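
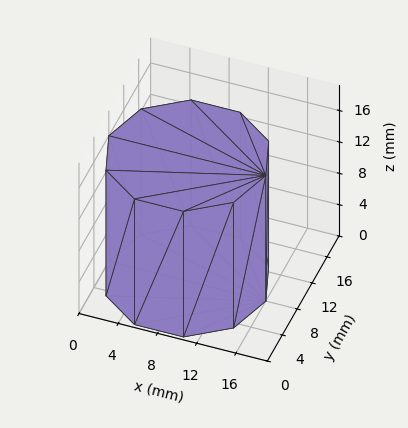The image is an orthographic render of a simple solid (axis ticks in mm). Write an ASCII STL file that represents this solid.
Reading the render: the shape is a regular 10-sided prism (a cylinder approximated with 10 flat sides), circumscribed radius ≈ 8 mm, height ≈ 16 mm (dimensions read to the nearest mm from the axis ticks). For the STL, each face is triangulated and given an outward normal.

solid part
  facet normal 0.0000 0.0000 -1.0000
    outer loop
      vertex 10.5 15.6 0.0
      vertex 14.5 12.7 0.0
      vertex 16.0 8.0 0.0
    endloop
  endfacet
  facet normal 0.0000 0.0000 -1.0000
    outer loop
      vertex 5.5 15.6 0.0
      vertex 10.5 15.6 0.0
      vertex 16.0 8.0 0.0
    endloop
  endfacet
  facet normal 0.0000 0.0000 -1.0000
    outer loop
      vertex 1.5 12.7 0.0
      vertex 5.5 15.6 0.0
      vertex 16.0 8.0 0.0
    endloop
  endfacet
  facet normal 0.0000 0.0000 -1.0000
    outer loop
      vertex 0.0 8.0 0.0
      vertex 1.5 12.7 0.0
      vertex 16.0 8.0 0.0
    endloop
  endfacet
  facet normal 0.0000 0.0000 -1.0000
    outer loop
      vertex 1.5 3.3 0.0
      vertex 0.0 8.0 0.0
      vertex 16.0 8.0 0.0
    endloop
  endfacet
  facet normal 0.0000 0.0000 -1.0000
    outer loop
      vertex 5.5 0.4 0.0
      vertex 1.5 3.3 0.0
      vertex 16.0 8.0 0.0
    endloop
  endfacet
  facet normal 0.0000 0.0000 -1.0000
    outer loop
      vertex 10.5 0.4 0.0
      vertex 5.5 0.4 0.0
      vertex 16.0 8.0 0.0
    endloop
  endfacet
  facet normal 0.0000 0.0000 -1.0000
    outer loop
      vertex 14.5 3.3 0.0
      vertex 10.5 0.4 0.0
      vertex 16.0 8.0 0.0
    endloop
  endfacet
  facet normal 0.0000 0.0000 1.0000
    outer loop
      vertex 16.0 8.0 16.0
      vertex 14.5 12.7 16.0
      vertex 10.5 15.6 16.0
    endloop
  endfacet
  facet normal 0.0000 0.0000 1.0000
    outer loop
      vertex 16.0 8.0 16.0
      vertex 10.5 15.6 16.0
      vertex 5.5 15.6 16.0
    endloop
  endfacet
  facet normal 0.0000 0.0000 1.0000
    outer loop
      vertex 16.0 8.0 16.0
      vertex 5.5 15.6 16.0
      vertex 1.5 12.7 16.0
    endloop
  endfacet
  facet normal 0.0000 0.0000 1.0000
    outer loop
      vertex 16.0 8.0 16.0
      vertex 1.5 12.7 16.0
      vertex 0.0 8.0 16.0
    endloop
  endfacet
  facet normal 0.0000 0.0000 1.0000
    outer loop
      vertex 16.0 8.0 16.0
      vertex 0.0 8.0 16.0
      vertex 1.5 3.3 16.0
    endloop
  endfacet
  facet normal 0.0000 0.0000 1.0000
    outer loop
      vertex 16.0 8.0 16.0
      vertex 1.5 3.3 16.0
      vertex 5.5 0.4 16.0
    endloop
  endfacet
  facet normal 0.0000 0.0000 1.0000
    outer loop
      vertex 16.0 8.0 16.0
      vertex 5.5 0.4 16.0
      vertex 10.5 0.4 16.0
    endloop
  endfacet
  facet normal 0.0000 0.0000 1.0000
    outer loop
      vertex 16.0 8.0 16.0
      vertex 10.5 0.4 16.0
      vertex 14.5 3.3 16.0
    endloop
  endfacet
  facet normal 0.9527 0.3040 0.0000
    outer loop
      vertex 16.0 8.0 0.0
      vertex 14.5 12.7 0.0
      vertex 14.5 12.7 16.0
    endloop
  endfacet
  facet normal 0.9527 0.3040 0.0000
    outer loop
      vertex 16.0 8.0 0.0
      vertex 14.5 12.7 16.0
      vertex 16.0 8.0 16.0
    endloop
  endfacet
  facet normal 0.5870 0.8096 0.0000
    outer loop
      vertex 14.5 12.7 0.0
      vertex 10.5 15.6 0.0
      vertex 10.5 15.6 16.0
    endloop
  endfacet
  facet normal 0.5870 0.8096 0.0000
    outer loop
      vertex 14.5 12.7 0.0
      vertex 10.5 15.6 16.0
      vertex 14.5 12.7 16.0
    endloop
  endfacet
  facet normal 0.0000 1.0000 0.0000
    outer loop
      vertex 10.5 15.6 0.0
      vertex 5.5 15.6 0.0
      vertex 5.5 15.6 16.0
    endloop
  endfacet
  facet normal 0.0000 1.0000 0.0000
    outer loop
      vertex 10.5 15.6 0.0
      vertex 5.5 15.6 16.0
      vertex 10.5 15.6 16.0
    endloop
  endfacet
  facet normal -0.5870 0.8096 0.0000
    outer loop
      vertex 5.5 15.6 0.0
      vertex 1.5 12.7 0.0
      vertex 1.5 12.7 16.0
    endloop
  endfacet
  facet normal -0.5870 0.8096 0.0000
    outer loop
      vertex 5.5 15.6 0.0
      vertex 1.5 12.7 16.0
      vertex 5.5 15.6 16.0
    endloop
  endfacet
  facet normal -0.9527 0.3040 0.0000
    outer loop
      vertex 1.5 12.7 0.0
      vertex 0.0 8.0 0.0
      vertex 0.0 8.0 16.0
    endloop
  endfacet
  facet normal -0.9527 0.3040 0.0000
    outer loop
      vertex 1.5 12.7 0.0
      vertex 0.0 8.0 16.0
      vertex 1.5 12.7 16.0
    endloop
  endfacet
  facet normal -0.9527 -0.3040 0.0000
    outer loop
      vertex 0.0 8.0 0.0
      vertex 1.5 3.3 0.0
      vertex 1.5 3.3 16.0
    endloop
  endfacet
  facet normal -0.9527 -0.3040 0.0000
    outer loop
      vertex 0.0 8.0 0.0
      vertex 1.5 3.3 16.0
      vertex 0.0 8.0 16.0
    endloop
  endfacet
  facet normal -0.5870 -0.8096 0.0000
    outer loop
      vertex 1.5 3.3 0.0
      vertex 5.5 0.4 0.0
      vertex 5.5 0.4 16.0
    endloop
  endfacet
  facet normal -0.5870 -0.8096 0.0000
    outer loop
      vertex 1.5 3.3 0.0
      vertex 5.5 0.4 16.0
      vertex 1.5 3.3 16.0
    endloop
  endfacet
  facet normal 0.0000 -1.0000 0.0000
    outer loop
      vertex 5.5 0.4 0.0
      vertex 10.5 0.4 0.0
      vertex 10.5 0.4 16.0
    endloop
  endfacet
  facet normal 0.0000 -1.0000 0.0000
    outer loop
      vertex 5.5 0.4 0.0
      vertex 10.5 0.4 16.0
      vertex 5.5 0.4 16.0
    endloop
  endfacet
  facet normal 0.5870 -0.8096 0.0000
    outer loop
      vertex 10.5 0.4 0.0
      vertex 14.5 3.3 0.0
      vertex 14.5 3.3 16.0
    endloop
  endfacet
  facet normal 0.5870 -0.8096 0.0000
    outer loop
      vertex 10.5 0.4 0.0
      vertex 14.5 3.3 16.0
      vertex 10.5 0.4 16.0
    endloop
  endfacet
  facet normal 0.9527 -0.3040 0.0000
    outer loop
      vertex 14.5 3.3 0.0
      vertex 16.0 8.0 0.0
      vertex 16.0 8.0 16.0
    endloop
  endfacet
  facet normal 0.9527 -0.3040 0.0000
    outer loop
      vertex 14.5 3.3 0.0
      vertex 16.0 8.0 16.0
      vertex 14.5 3.3 16.0
    endloop
  endfacet
endsolid part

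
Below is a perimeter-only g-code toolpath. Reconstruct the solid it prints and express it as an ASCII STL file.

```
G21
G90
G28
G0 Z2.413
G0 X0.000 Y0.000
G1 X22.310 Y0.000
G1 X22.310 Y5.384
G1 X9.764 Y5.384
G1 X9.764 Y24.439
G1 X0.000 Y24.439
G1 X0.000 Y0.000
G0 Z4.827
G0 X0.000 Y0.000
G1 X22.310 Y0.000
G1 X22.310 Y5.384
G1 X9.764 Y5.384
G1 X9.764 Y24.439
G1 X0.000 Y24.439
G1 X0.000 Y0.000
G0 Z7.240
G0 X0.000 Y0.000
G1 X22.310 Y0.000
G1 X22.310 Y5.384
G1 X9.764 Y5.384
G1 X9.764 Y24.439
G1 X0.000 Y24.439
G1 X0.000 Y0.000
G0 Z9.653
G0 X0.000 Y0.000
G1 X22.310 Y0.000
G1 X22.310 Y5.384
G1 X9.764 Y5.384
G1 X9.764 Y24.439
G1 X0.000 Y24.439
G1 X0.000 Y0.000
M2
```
solid part
  facet normal 0.0000 0.0000 -1.0000
    outer loop
      vertex 22.310 5.384 0.000
      vertex 22.310 0.000 0.000
      vertex 0.000 0.000 0.000
    endloop
  endfacet
  facet normal 0.0000 0.0000 -1.0000
    outer loop
      vertex 9.764 5.384 0.000
      vertex 22.310 5.384 0.000
      vertex 0.000 0.000 0.000
    endloop
  endfacet
  facet normal 0.0000 0.0000 -1.0000
    outer loop
      vertex 9.764 24.439 0.000
      vertex 9.764 5.384 0.000
      vertex 0.000 0.000 0.000
    endloop
  endfacet
  facet normal 0.0000 0.0000 -1.0000
    outer loop
      vertex 0.000 24.439 0.000
      vertex 9.764 24.439 0.000
      vertex 0.000 0.000 0.000
    endloop
  endfacet
  facet normal 0.0000 0.0000 1.0000
    outer loop
      vertex 0.000 0.000 9.653
      vertex 22.310 0.000 9.653
      vertex 22.310 5.384 9.653
    endloop
  endfacet
  facet normal 0.0000 0.0000 1.0000
    outer loop
      vertex 0.000 0.000 9.653
      vertex 22.310 5.384 9.653
      vertex 9.764 5.384 9.653
    endloop
  endfacet
  facet normal 0.0000 0.0000 1.0000
    outer loop
      vertex 0.000 0.000 9.653
      vertex 9.764 5.384 9.653
      vertex 9.764 24.439 9.653
    endloop
  endfacet
  facet normal 0.0000 0.0000 1.0000
    outer loop
      vertex 0.000 0.000 9.653
      vertex 9.764 24.439 9.653
      vertex 0.000 24.439 9.653
    endloop
  endfacet
  facet normal 0.0000 -1.0000 0.0000
    outer loop
      vertex 0.000 0.000 0.000
      vertex 22.310 0.000 0.000
      vertex 22.310 0.000 9.653
    endloop
  endfacet
  facet normal 0.0000 -1.0000 0.0000
    outer loop
      vertex 0.000 0.000 0.000
      vertex 22.310 0.000 9.653
      vertex 0.000 0.000 9.653
    endloop
  endfacet
  facet normal 1.0000 0.0000 0.0000
    outer loop
      vertex 22.310 0.000 0.000
      vertex 22.310 5.384 0.000
      vertex 22.310 5.384 9.653
    endloop
  endfacet
  facet normal 1.0000 0.0000 0.0000
    outer loop
      vertex 22.310 0.000 0.000
      vertex 22.310 5.384 9.653
      vertex 22.310 0.000 9.653
    endloop
  endfacet
  facet normal 0.0000 1.0000 0.0000
    outer loop
      vertex 22.310 5.384 0.000
      vertex 9.764 5.384 0.000
      vertex 9.764 5.384 9.653
    endloop
  endfacet
  facet normal 0.0000 1.0000 0.0000
    outer loop
      vertex 22.310 5.384 0.000
      vertex 9.764 5.384 9.653
      vertex 22.310 5.384 9.653
    endloop
  endfacet
  facet normal 1.0000 0.0000 0.0000
    outer loop
      vertex 9.764 5.384 0.000
      vertex 9.764 24.439 0.000
      vertex 9.764 24.439 9.653
    endloop
  endfacet
  facet normal 1.0000 0.0000 0.0000
    outer loop
      vertex 9.764 5.384 0.000
      vertex 9.764 24.439 9.653
      vertex 9.764 5.384 9.653
    endloop
  endfacet
  facet normal 0.0000 1.0000 0.0000
    outer loop
      vertex 9.764 24.439 0.000
      vertex 0.000 24.439 0.000
      vertex 0.000 24.439 9.653
    endloop
  endfacet
  facet normal 0.0000 1.0000 0.0000
    outer loop
      vertex 9.764 24.439 0.000
      vertex 0.000 24.439 9.653
      vertex 9.764 24.439 9.653
    endloop
  endfacet
  facet normal -1.0000 0.0000 0.0000
    outer loop
      vertex 0.000 24.439 0.000
      vertex 0.000 0.000 0.000
      vertex 0.000 0.000 9.653
    endloop
  endfacet
  facet normal -1.0000 0.0000 0.0000
    outer loop
      vertex 0.000 24.439 0.000
      vertex 0.000 0.000 9.653
      vertex 0.000 24.439 9.653
    endloop
  endfacet
endsolid part

The G0 Z moves step by Δz≈2.413 mm. Every layer's G1 loop is the same polygon, so the solid is a straight extrusion of it from z=0 to z≈9.65. Closing with flat bottom and top caps and triangulating gives 20 facets — an L-shaped prism: outer 22.3 × 24.4 mm, arm thicknesses ≈ 5.38 mm (horizontal) and 9.76 mm (vertical), extruded 9.65 mm in z.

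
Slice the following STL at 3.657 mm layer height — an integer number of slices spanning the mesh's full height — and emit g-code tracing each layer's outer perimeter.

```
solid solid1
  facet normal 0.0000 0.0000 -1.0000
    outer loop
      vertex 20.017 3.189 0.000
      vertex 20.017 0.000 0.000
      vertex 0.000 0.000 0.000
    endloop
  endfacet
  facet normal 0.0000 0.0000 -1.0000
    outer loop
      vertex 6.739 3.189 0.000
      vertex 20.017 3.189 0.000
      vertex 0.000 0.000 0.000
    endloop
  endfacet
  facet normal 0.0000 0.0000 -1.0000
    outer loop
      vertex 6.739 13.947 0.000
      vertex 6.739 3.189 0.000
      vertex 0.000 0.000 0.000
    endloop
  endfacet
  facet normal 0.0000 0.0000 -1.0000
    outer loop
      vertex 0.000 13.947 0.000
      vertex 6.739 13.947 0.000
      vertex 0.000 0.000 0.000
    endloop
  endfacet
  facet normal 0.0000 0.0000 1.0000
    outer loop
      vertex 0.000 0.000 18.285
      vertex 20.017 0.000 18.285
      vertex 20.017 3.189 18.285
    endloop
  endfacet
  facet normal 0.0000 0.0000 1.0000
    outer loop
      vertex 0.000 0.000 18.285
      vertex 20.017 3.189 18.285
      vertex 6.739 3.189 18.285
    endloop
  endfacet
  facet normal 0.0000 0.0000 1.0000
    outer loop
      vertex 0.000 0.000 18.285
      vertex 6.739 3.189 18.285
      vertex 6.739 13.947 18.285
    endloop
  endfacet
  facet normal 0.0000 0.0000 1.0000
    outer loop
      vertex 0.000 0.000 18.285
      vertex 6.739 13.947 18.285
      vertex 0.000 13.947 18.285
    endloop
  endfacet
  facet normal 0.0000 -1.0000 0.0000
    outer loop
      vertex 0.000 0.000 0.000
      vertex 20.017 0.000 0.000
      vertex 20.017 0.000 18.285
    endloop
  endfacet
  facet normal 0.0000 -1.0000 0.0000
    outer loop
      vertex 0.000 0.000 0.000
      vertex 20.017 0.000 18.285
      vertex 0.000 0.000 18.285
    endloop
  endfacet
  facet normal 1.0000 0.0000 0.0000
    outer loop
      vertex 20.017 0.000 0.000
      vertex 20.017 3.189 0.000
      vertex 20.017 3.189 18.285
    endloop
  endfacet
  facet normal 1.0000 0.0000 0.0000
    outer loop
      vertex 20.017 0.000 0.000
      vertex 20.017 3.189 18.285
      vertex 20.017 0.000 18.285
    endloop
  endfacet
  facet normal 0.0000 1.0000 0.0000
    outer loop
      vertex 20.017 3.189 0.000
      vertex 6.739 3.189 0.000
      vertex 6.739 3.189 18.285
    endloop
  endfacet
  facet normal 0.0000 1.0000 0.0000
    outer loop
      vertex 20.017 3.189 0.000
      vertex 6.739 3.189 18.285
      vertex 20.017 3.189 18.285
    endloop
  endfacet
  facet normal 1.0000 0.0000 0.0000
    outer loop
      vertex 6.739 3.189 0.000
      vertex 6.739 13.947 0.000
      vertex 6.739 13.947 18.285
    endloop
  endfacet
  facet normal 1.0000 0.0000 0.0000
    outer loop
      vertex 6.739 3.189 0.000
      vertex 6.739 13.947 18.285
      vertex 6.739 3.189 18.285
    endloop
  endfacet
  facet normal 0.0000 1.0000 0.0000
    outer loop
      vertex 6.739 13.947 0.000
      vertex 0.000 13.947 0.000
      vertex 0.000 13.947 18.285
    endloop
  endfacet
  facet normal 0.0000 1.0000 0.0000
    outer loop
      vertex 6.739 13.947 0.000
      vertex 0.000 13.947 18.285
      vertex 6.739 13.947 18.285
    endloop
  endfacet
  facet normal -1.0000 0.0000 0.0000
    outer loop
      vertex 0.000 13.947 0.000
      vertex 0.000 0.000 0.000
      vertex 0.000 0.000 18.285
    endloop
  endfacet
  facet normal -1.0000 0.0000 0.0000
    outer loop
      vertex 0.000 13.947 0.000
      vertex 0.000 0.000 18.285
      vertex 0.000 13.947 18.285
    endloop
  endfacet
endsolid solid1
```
; perimeter-only toolpath
G21 ; units = mm
G90 ; absolute positioning
G28 ; home
; layer 1
G0 Z3.657
G0 X0.000 Y0.000
G1 X20.017 Y0.000
G1 X20.017 Y3.189
G1 X6.739 Y3.189
G1 X6.739 Y13.947
G1 X0.000 Y13.947
G1 X0.000 Y0.000
; layer 2
G0 Z7.314
G0 X0.000 Y0.000
G1 X20.017 Y0.000
G1 X20.017 Y3.189
G1 X6.739 Y3.189
G1 X6.739 Y13.947
G1 X0.000 Y13.947
G1 X0.000 Y0.000
; layer 3
G0 Z10.971
G0 X0.000 Y0.000
G1 X20.017 Y0.000
G1 X20.017 Y3.189
G1 X6.739 Y3.189
G1 X6.739 Y13.947
G1 X0.000 Y13.947
G1 X0.000 Y0.000
; layer 4
G0 Z14.628
G0 X0.000 Y0.000
G1 X20.017 Y0.000
G1 X20.017 Y3.189
G1 X6.739 Y3.189
G1 X6.739 Y13.947
G1 X0.000 Y13.947
G1 X0.000 Y0.000
; layer 5
G0 Z18.285
G0 X0.000 Y0.000
G1 X20.017 Y0.000
G1 X20.017 Y3.189
G1 X6.739 Y3.189
G1 X6.739 Y13.947
G1 X0.000 Y13.947
G1 X0.000 Y0.000
M2 ; end

The solid is an L-shaped prism: outer 20 × 13.9 mm, arm thicknesses ≈ 3.19 mm (horizontal) and 6.74 mm (vertical), extruded 18.3 mm in z. Slicing at Δz = 3.657 mm — 5 equal slices spanning the solid's height, so layer i sits at z = i·h/5 — gives 5 non-empty perimeters. Each is a 6-segment closed polygon; G0 lifts to the layer z and rapids to the start vertex, then G1 traces the edges.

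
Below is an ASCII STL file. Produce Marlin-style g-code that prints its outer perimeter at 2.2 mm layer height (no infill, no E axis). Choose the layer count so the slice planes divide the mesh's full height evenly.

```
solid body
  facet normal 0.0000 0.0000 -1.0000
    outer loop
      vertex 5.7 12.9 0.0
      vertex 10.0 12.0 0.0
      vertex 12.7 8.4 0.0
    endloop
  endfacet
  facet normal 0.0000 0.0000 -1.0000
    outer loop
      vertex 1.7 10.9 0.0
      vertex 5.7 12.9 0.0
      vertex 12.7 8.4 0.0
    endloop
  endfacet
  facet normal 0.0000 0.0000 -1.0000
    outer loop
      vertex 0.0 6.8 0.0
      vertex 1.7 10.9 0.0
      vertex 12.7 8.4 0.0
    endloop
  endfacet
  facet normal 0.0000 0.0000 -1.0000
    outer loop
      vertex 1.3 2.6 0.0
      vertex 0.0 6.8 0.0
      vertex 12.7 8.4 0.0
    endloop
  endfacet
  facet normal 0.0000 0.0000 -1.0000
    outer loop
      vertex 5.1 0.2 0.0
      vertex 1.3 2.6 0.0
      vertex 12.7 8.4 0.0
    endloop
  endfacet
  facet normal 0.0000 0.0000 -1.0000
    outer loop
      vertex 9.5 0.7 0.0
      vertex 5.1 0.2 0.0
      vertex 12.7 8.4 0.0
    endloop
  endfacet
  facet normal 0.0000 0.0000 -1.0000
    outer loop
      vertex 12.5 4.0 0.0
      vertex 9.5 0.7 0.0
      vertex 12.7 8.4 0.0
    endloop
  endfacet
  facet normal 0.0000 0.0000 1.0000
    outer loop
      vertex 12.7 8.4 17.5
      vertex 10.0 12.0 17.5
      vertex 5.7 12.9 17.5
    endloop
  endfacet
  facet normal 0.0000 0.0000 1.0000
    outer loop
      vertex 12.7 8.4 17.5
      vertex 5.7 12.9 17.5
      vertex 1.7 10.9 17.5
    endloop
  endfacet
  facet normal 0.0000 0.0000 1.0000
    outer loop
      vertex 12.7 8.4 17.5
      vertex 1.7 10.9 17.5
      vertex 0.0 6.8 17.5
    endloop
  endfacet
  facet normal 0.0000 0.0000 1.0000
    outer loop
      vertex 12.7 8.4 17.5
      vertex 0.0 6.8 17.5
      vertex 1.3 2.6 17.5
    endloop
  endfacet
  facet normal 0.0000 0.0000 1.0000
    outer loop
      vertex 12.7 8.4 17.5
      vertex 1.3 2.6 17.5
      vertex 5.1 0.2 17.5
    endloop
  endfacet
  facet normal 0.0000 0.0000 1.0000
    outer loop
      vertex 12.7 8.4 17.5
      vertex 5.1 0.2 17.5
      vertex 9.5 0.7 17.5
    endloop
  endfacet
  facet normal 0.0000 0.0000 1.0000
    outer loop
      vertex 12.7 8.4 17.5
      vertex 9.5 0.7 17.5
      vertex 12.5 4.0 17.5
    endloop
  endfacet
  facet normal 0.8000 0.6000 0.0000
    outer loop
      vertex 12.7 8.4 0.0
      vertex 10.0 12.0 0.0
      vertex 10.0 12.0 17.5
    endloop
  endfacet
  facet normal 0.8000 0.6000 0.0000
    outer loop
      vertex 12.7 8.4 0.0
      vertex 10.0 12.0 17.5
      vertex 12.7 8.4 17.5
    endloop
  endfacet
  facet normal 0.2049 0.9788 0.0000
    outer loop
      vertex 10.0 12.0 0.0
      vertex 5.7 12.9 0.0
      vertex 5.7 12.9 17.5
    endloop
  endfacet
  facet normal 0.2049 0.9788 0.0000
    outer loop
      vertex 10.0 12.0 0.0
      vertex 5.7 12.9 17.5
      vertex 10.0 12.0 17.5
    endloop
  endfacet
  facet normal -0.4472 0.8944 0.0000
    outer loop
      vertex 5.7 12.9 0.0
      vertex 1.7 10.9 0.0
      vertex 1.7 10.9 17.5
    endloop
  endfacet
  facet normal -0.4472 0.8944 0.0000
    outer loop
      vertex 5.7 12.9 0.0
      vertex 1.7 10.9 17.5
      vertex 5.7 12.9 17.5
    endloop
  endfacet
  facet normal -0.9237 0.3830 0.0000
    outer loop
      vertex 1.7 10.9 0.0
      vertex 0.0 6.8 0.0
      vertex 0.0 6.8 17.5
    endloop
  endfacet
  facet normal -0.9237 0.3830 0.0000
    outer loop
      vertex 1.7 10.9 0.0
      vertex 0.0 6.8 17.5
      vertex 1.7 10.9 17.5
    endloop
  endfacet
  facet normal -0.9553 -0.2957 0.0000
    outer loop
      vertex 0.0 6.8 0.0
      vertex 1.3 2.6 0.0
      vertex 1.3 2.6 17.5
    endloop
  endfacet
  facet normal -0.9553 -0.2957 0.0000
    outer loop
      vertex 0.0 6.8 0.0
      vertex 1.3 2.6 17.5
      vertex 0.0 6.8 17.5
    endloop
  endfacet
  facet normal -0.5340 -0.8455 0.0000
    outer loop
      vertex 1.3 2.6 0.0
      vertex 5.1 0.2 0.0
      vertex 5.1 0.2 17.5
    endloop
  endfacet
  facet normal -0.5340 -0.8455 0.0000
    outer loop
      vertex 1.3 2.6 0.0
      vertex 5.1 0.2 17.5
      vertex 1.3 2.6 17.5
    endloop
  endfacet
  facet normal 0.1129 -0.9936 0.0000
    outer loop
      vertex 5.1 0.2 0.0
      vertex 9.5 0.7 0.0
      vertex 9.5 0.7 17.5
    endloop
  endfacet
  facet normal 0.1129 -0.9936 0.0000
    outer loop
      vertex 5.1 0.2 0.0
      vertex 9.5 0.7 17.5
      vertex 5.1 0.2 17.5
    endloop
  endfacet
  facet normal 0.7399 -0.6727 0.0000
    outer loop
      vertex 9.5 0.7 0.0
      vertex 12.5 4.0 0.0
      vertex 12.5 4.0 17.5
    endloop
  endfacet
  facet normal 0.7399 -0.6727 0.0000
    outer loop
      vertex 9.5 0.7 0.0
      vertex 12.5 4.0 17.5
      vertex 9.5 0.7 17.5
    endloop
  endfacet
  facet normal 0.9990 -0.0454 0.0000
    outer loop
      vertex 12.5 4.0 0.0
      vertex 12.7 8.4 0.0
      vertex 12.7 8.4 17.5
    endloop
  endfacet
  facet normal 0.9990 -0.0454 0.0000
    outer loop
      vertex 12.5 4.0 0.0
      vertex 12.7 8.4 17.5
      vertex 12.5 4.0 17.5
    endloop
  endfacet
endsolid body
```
; perimeter-only toolpath
G21 ; units = mm
G90 ; absolute positioning
G28 ; home
; layer 1
G0 Z2.2
G0 X12.7 Y8.4
G1 X10.0 Y12.0
G1 X5.7 Y12.9
G1 X1.7 Y10.9
G1 X0.0 Y6.8
G1 X1.3 Y2.6
G1 X5.1 Y0.2
G1 X9.5 Y0.7
G1 X12.5 Y4.0
G1 X12.7 Y8.4
; layer 2
G0 Z4.4
G0 X12.7 Y8.4
G1 X10.0 Y12.0
G1 X5.7 Y12.9
G1 X1.7 Y10.9
G1 X0.0 Y6.8
G1 X1.3 Y2.6
G1 X5.1 Y0.2
G1 X9.5 Y0.7
G1 X12.5 Y4.0
G1 X12.7 Y8.4
; layer 3
G0 Z6.6
G0 X12.7 Y8.4
G1 X10.0 Y12.0
G1 X5.7 Y12.9
G1 X1.7 Y10.9
G1 X0.0 Y6.8
G1 X1.3 Y2.6
G1 X5.1 Y0.2
G1 X9.5 Y0.7
G1 X12.5 Y4.0
G1 X12.7 Y8.4
; layer 4
G0 Z8.8
G0 X12.7 Y8.4
G1 X10.0 Y12.0
G1 X5.7 Y12.9
G1 X1.7 Y10.9
G1 X0.0 Y6.8
G1 X1.3 Y2.6
G1 X5.1 Y0.2
G1 X9.5 Y0.7
G1 X12.5 Y4.0
G1 X12.7 Y8.4
; layer 5
G0 Z10.9
G0 X12.7 Y8.4
G1 X10.0 Y12.0
G1 X5.7 Y12.9
G1 X1.7 Y10.9
G1 X0.0 Y6.8
G1 X1.3 Y2.6
G1 X5.1 Y0.2
G1 X9.5 Y0.7
G1 X12.5 Y4.0
G1 X12.7 Y8.4
; layer 6
G0 Z13.1
G0 X12.7 Y8.4
G1 X10.0 Y12.0
G1 X5.7 Y12.9
G1 X1.7 Y10.9
G1 X0.0 Y6.8
G1 X1.3 Y2.6
G1 X5.1 Y0.2
G1 X9.5 Y0.7
G1 X12.5 Y4.0
G1 X12.7 Y8.4
; layer 7
G0 Z15.3
G0 X12.7 Y8.4
G1 X10.0 Y12.0
G1 X5.7 Y12.9
G1 X1.7 Y10.9
G1 X0.0 Y6.8
G1 X1.3 Y2.6
G1 X5.1 Y0.2
G1 X9.5 Y0.7
G1 X12.5 Y4.0
G1 X12.7 Y8.4
; layer 8
G0 Z17.5
G0 X12.7 Y8.4
G1 X10.0 Y12.0
G1 X5.7 Y12.9
G1 X1.7 Y10.9
G1 X0.0 Y6.8
G1 X1.3 Y2.6
G1 X5.1 Y0.2
G1 X9.5 Y0.7
G1 X12.5 Y4.0
G1 X12.7 Y8.4
M2 ; end

The solid is a regular 9-sided prism (a cylinder approximated with 9 flat sides), circumscribed radius ≈ 6.5 mm, height ≈ 17.5 mm. Slicing at Δz = 2.2 mm — 8 equal slices spanning the solid's height, so layer i sits at z = i·h/8 — gives 8 non-empty perimeters. Each is a 9-segment closed polygon; G0 lifts to the layer z and rapids to the start vertex, then G1 traces the edges.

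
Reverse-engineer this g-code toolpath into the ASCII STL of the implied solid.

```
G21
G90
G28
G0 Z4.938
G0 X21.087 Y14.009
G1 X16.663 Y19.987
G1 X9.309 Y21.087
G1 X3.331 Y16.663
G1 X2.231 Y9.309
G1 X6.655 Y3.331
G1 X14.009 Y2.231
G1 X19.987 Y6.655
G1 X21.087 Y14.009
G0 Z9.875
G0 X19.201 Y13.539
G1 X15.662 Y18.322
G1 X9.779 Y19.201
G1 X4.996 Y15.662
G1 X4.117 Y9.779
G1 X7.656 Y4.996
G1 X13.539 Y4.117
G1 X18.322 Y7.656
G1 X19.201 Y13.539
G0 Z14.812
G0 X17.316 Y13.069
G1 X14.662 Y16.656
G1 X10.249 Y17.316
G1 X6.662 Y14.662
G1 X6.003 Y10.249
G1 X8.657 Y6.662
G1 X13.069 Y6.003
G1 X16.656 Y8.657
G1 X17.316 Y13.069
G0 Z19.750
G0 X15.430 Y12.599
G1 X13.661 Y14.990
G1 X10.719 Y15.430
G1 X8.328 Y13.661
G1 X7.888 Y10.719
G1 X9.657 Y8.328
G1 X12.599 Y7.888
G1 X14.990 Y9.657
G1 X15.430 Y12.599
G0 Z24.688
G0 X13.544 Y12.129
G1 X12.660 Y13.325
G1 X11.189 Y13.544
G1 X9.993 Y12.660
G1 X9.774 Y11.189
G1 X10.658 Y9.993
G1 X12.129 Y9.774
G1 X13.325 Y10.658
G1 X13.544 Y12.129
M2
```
solid part
  facet normal 0.0000 0.0000 -1.0000
    outer loop
      vertex 8.839 22.972 0.000
      vertex 17.664 21.653 0.000
      vertex 22.972 14.479 0.000
    endloop
  endfacet
  facet normal 0.0000 0.0000 -1.0000
    outer loop
      vertex 1.665 17.664 0.000
      vertex 8.839 22.972 0.000
      vertex 22.972 14.479 0.000
    endloop
  endfacet
  facet normal 0.0000 0.0000 -1.0000
    outer loop
      vertex 0.346 8.839 0.000
      vertex 1.665 17.664 0.000
      vertex 22.972 14.479 0.000
    endloop
  endfacet
  facet normal 0.0000 0.0000 -1.0000
    outer loop
      vertex 5.654 1.665 0.000
      vertex 0.346 8.839 0.000
      vertex 22.972 14.479 0.000
    endloop
  endfacet
  facet normal 0.0000 0.0000 -1.0000
    outer loop
      vertex 14.479 0.346 0.000
      vertex 5.654 1.665 0.000
      vertex 22.972 14.479 0.000
    endloop
  endfacet
  facet normal 0.0000 0.0000 -1.0000
    outer loop
      vertex 21.653 5.654 0.000
      vertex 14.479 0.346 0.000
      vertex 22.972 14.479 0.000
    endloop
  endfacet
  facet normal 0.7555 0.5590 0.3417
    outer loop
      vertex 22.972 14.479 0.000
      vertex 17.664 21.653 0.000
      vertex 11.659 11.659 29.625
    endloop
  endfacet
  facet normal 0.1389 0.9295 0.3417
    outer loop
      vertex 17.664 21.653 0.000
      vertex 8.839 22.972 0.000
      vertex 11.659 11.659 29.625
    endloop
  endfacet
  facet normal -0.5590 0.7555 0.3417
    outer loop
      vertex 8.839 22.972 0.000
      vertex 1.665 17.664 0.000
      vertex 11.659 11.659 29.625
    endloop
  endfacet
  facet normal -0.9295 0.1389 0.3417
    outer loop
      vertex 1.665 17.664 0.000
      vertex 0.346 8.839 0.000
      vertex 11.659 11.659 29.625
    endloop
  endfacet
  facet normal -0.7555 -0.5590 0.3417
    outer loop
      vertex 0.346 8.839 0.000
      vertex 5.654 1.665 0.000
      vertex 11.659 11.659 29.625
    endloop
  endfacet
  facet normal -0.1389 -0.9295 0.3417
    outer loop
      vertex 5.654 1.665 0.000
      vertex 14.479 0.346 0.000
      vertex 11.659 11.659 29.625
    endloop
  endfacet
  facet normal 0.5590 -0.7555 0.3417
    outer loop
      vertex 14.479 0.346 0.000
      vertex 21.653 5.654 0.000
      vertex 11.659 11.659 29.625
    endloop
  endfacet
  facet normal 0.9295 -0.1389 0.3417
    outer loop
      vertex 21.653 5.654 0.000
      vertex 22.972 14.479 0.000
      vertex 11.659 11.659 29.625
    endloop
  endfacet
endsolid part

The G0 Z moves step by Δz≈4.938 mm. The G1 loops shrink linearly with z, so the solid tapers from its base footprint up to z≈29.6. Closing with a flat bottom cap and the tapered top and triangulating gives 14 facets — a regular 8-sided pyramid, base circumscribed radius ≈ 11.7 mm, apex at z ≈ 29.6 mm.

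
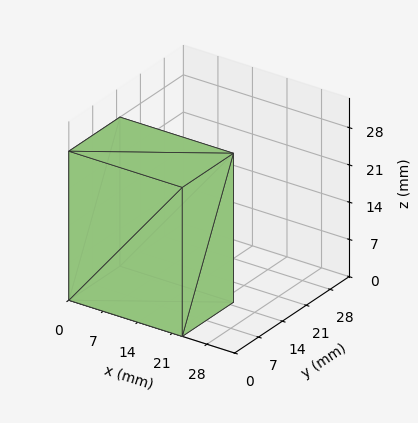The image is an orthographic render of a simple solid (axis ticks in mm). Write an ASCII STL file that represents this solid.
Reading the render: the shape is a rectangular box, roughly 23 × 15 mm footprint and 28 mm tall (dimensions read to the nearest mm from the axis ticks). For the STL, each face is triangulated and given an outward normal.

solid part
  facet normal 0.0000 0.0000 -1.0000
    outer loop
      vertex 23.00 15.00 0.00
      vertex 23.00 0.00 0.00
      vertex 0.00 0.00 0.00
    endloop
  endfacet
  facet normal 0.0000 0.0000 -1.0000
    outer loop
      vertex 0.00 15.00 0.00
      vertex 23.00 15.00 0.00
      vertex 0.00 0.00 0.00
    endloop
  endfacet
  facet normal 0.0000 0.0000 1.0000
    outer loop
      vertex 0.00 0.00 28.00
      vertex 23.00 0.00 28.00
      vertex 23.00 15.00 28.00
    endloop
  endfacet
  facet normal 0.0000 0.0000 1.0000
    outer loop
      vertex 0.00 0.00 28.00
      vertex 23.00 15.00 28.00
      vertex 0.00 15.00 28.00
    endloop
  endfacet
  facet normal 0.0000 -1.0000 0.0000
    outer loop
      vertex 0.00 0.00 0.00
      vertex 23.00 0.00 0.00
      vertex 23.00 0.00 28.00
    endloop
  endfacet
  facet normal 0.0000 -1.0000 0.0000
    outer loop
      vertex 0.00 0.00 0.00
      vertex 23.00 0.00 28.00
      vertex 0.00 0.00 28.00
    endloop
  endfacet
  facet normal 0.0000 1.0000 0.0000
    outer loop
      vertex 23.00 15.00 28.00
      vertex 23.00 15.00 0.00
      vertex 0.00 15.00 0.00
    endloop
  endfacet
  facet normal 0.0000 1.0000 0.0000
    outer loop
      vertex 0.00 15.00 28.00
      vertex 23.00 15.00 28.00
      vertex 0.00 15.00 0.00
    endloop
  endfacet
  facet normal -1.0000 0.0000 0.0000
    outer loop
      vertex 0.00 15.00 28.00
      vertex 0.00 15.00 0.00
      vertex 0.00 0.00 0.00
    endloop
  endfacet
  facet normal -1.0000 0.0000 0.0000
    outer loop
      vertex 0.00 0.00 28.00
      vertex 0.00 15.00 28.00
      vertex 0.00 0.00 0.00
    endloop
  endfacet
  facet normal 1.0000 0.0000 0.0000
    outer loop
      vertex 23.00 0.00 0.00
      vertex 23.00 15.00 0.00
      vertex 23.00 15.00 28.00
    endloop
  endfacet
  facet normal 1.0000 0.0000 0.0000
    outer loop
      vertex 23.00 0.00 0.00
      vertex 23.00 15.00 28.00
      vertex 23.00 0.00 28.00
    endloop
  endfacet
endsolid part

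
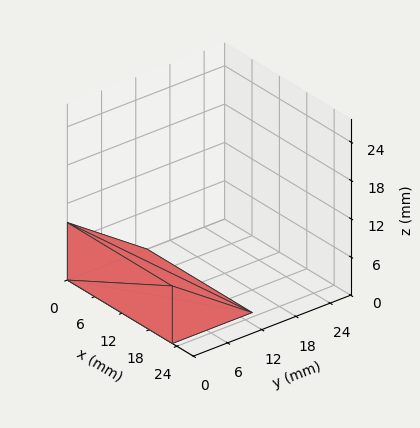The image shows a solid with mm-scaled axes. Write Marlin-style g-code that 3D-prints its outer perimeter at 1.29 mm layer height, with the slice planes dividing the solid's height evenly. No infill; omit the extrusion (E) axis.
Reading the render: the shape is a wedge (ramp): 23 × 14 mm base, rising to 9 mm along the y=0 edge and sloping linearly to z=0 at y=14 (dimensions read to the nearest mm from the axis ticks). For the g-code, the solid's height is divided into equal slices at the stated Δz and each level perimeter traced with G1 moves after a G0 lift.

; perimeter-only toolpath
G21 ; units = mm
G90 ; absolute positioning
G28 ; home
; layer 1
G0 Z1.29
G0 X0.00 Y0.00
G1 X23.00 Y0.00
G1 X23.00 Y12.00
G1 X0.00 Y12.00
G1 X0.00 Y0.00
; layer 2
G0 Z2.57
G0 X0.00 Y0.00
G1 X23.00 Y0.00
G1 X23.00 Y10.00
G1 X0.00 Y10.00
G1 X0.00 Y0.00
; layer 3
G0 Z3.86
G0 X0.00 Y0.00
G1 X23.00 Y0.00
G1 X23.00 Y8.00
G1 X0.00 Y8.00
G1 X0.00 Y0.00
; layer 4
G0 Z5.14
G0 X0.00 Y0.00
G1 X23.00 Y0.00
G1 X23.00 Y6.00
G1 X0.00 Y6.00
G1 X0.00 Y0.00
; layer 5
G0 Z6.43
G0 X0.00 Y0.00
G1 X23.00 Y0.00
G1 X23.00 Y4.00
G1 X0.00 Y4.00
G1 X0.00 Y0.00
; layer 6
G0 Z7.71
G0 X0.00 Y0.00
G1 X23.00 Y0.00
G1 X23.00 Y2.00
G1 X0.00 Y2.00
G1 X0.00 Y0.00
M2 ; end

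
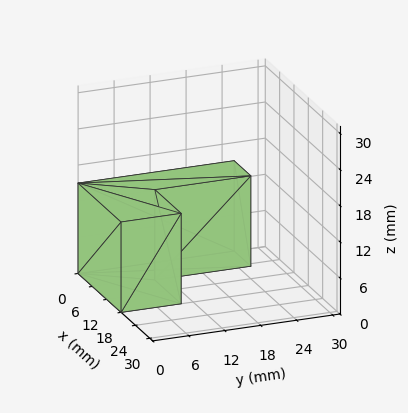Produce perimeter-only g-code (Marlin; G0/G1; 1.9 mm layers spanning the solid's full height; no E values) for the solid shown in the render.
Reading the render: the shape is an L-shaped prism: outer 18 × 26 mm, arm thicknesses ≈ 10 mm (horizontal) and 7 mm (vertical), extruded 15 mm in z (dimensions read to the nearest mm from the axis ticks). For the g-code, the solid's height is divided into equal slices at the stated Δz and each level perimeter traced with G1 moves after a G0 lift.

; perimeter-only toolpath
G21 ; units = mm
G90 ; absolute positioning
G28 ; home
; layer 1
G0 Z1.9
G0 X0.0 Y0.0
G1 X18.0 Y0.0
G1 X18.0 Y10.0
G1 X7.0 Y10.0
G1 X7.0 Y26.0
G1 X0.0 Y26.0
G1 X0.0 Y0.0
; layer 2
G0 Z3.8
G0 X0.0 Y0.0
G1 X18.0 Y0.0
G1 X18.0 Y10.0
G1 X7.0 Y10.0
G1 X7.0 Y26.0
G1 X0.0 Y26.0
G1 X0.0 Y0.0
; layer 3
G0 Z5.6
G0 X0.0 Y0.0
G1 X18.0 Y0.0
G1 X18.0 Y10.0
G1 X7.0 Y10.0
G1 X7.0 Y26.0
G1 X0.0 Y26.0
G1 X0.0 Y0.0
; layer 4
G0 Z7.5
G0 X0.0 Y0.0
G1 X18.0 Y0.0
G1 X18.0 Y10.0
G1 X7.0 Y10.0
G1 X7.0 Y26.0
G1 X0.0 Y26.0
G1 X0.0 Y0.0
; layer 5
G0 Z9.4
G0 X0.0 Y0.0
G1 X18.0 Y0.0
G1 X18.0 Y10.0
G1 X7.0 Y10.0
G1 X7.0 Y26.0
G1 X0.0 Y26.0
G1 X0.0 Y0.0
; layer 6
G0 Z11.2
G0 X0.0 Y0.0
G1 X18.0 Y0.0
G1 X18.0 Y10.0
G1 X7.0 Y10.0
G1 X7.0 Y26.0
G1 X0.0 Y26.0
G1 X0.0 Y0.0
; layer 7
G0 Z13.1
G0 X0.0 Y0.0
G1 X18.0 Y0.0
G1 X18.0 Y10.0
G1 X7.0 Y10.0
G1 X7.0 Y26.0
G1 X0.0 Y26.0
G1 X0.0 Y0.0
; layer 8
G0 Z15.0
G0 X0.0 Y0.0
G1 X18.0 Y0.0
G1 X18.0 Y10.0
G1 X7.0 Y10.0
G1 X7.0 Y26.0
G1 X0.0 Y26.0
G1 X0.0 Y0.0
M2 ; end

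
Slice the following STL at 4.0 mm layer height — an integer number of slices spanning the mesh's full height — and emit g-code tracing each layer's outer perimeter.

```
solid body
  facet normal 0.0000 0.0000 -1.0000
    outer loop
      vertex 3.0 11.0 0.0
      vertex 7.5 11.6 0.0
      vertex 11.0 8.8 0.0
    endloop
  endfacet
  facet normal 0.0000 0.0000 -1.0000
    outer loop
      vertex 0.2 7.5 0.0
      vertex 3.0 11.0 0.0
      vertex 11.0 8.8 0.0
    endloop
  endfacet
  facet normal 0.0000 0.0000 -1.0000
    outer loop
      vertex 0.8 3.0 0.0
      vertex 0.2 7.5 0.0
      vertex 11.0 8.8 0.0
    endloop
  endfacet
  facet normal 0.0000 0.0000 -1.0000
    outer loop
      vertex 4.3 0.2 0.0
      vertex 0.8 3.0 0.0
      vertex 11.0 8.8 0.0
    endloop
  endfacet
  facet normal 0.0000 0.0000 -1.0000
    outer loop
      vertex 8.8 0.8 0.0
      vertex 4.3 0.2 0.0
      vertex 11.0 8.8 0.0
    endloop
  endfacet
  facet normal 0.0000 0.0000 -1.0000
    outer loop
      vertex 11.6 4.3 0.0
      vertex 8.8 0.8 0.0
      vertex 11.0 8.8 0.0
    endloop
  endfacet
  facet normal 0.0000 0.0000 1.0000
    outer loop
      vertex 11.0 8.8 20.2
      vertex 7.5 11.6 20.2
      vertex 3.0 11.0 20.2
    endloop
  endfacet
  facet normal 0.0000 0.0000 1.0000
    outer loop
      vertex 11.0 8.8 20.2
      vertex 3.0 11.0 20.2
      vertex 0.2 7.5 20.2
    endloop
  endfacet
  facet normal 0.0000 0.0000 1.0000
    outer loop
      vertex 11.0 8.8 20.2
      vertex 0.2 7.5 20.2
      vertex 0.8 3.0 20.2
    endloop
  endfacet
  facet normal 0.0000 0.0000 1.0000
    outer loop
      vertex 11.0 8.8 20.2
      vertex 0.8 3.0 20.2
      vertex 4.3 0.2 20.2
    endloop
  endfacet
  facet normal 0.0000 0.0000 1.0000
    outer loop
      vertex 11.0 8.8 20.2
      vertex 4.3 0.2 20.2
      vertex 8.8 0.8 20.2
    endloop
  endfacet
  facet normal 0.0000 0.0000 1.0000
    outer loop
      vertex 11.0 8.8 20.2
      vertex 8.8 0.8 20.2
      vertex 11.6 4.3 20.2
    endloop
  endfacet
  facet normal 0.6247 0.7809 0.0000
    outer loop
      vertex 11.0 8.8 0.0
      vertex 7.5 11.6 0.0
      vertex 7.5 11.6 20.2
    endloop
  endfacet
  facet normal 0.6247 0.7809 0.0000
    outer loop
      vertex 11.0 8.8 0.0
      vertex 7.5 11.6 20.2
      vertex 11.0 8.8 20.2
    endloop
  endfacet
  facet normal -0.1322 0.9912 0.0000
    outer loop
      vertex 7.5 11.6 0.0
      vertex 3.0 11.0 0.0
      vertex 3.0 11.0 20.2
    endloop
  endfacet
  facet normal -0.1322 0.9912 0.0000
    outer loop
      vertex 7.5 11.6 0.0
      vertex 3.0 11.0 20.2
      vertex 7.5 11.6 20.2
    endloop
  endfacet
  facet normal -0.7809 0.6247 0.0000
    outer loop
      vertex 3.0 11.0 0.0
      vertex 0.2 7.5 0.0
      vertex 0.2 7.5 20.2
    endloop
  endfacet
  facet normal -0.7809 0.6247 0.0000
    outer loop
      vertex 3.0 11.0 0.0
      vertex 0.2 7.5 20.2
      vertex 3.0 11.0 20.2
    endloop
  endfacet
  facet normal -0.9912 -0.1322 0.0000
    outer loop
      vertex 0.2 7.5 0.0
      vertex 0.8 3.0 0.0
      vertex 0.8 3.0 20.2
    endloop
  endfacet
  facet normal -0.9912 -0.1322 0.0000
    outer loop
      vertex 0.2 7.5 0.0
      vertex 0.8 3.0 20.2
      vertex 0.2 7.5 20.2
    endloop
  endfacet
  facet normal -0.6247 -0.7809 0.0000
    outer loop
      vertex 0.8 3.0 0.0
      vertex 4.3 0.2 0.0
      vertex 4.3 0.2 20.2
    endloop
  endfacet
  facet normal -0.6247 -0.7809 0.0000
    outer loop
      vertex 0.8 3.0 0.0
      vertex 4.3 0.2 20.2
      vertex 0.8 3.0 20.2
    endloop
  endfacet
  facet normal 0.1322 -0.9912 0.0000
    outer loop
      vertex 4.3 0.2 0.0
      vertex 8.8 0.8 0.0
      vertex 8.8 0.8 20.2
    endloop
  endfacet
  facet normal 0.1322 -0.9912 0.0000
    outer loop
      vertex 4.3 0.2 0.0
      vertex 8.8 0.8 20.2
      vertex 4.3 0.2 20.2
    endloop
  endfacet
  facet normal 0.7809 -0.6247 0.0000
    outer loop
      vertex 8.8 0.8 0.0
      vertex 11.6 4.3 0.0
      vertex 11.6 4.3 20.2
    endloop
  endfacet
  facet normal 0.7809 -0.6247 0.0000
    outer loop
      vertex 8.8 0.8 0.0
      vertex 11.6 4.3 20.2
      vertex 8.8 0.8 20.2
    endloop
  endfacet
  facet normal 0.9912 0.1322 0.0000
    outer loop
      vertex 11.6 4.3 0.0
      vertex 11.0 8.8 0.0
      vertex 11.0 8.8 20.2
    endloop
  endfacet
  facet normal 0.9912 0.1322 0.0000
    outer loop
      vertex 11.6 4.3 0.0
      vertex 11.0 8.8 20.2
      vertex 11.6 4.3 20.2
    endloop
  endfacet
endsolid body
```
; perimeter-only toolpath
G21 ; units = mm
G90 ; absolute positioning
G28 ; home
; layer 1
G0 Z4.0
G0 X11.0 Y8.8
G1 X7.5 Y11.6
G1 X3.0 Y11.0
G1 X0.2 Y7.5
G1 X0.8 Y3.0
G1 X4.3 Y0.2
G1 X8.8 Y0.8
G1 X11.6 Y4.3
G1 X11.0 Y8.8
; layer 2
G0 Z8.1
G0 X11.0 Y8.8
G1 X7.5 Y11.6
G1 X3.0 Y11.0
G1 X0.2 Y7.5
G1 X0.8 Y3.0
G1 X4.3 Y0.2
G1 X8.8 Y0.8
G1 X11.6 Y4.3
G1 X11.0 Y8.8
; layer 3
G0 Z12.1
G0 X11.0 Y8.8
G1 X7.5 Y11.6
G1 X3.0 Y11.0
G1 X0.2 Y7.5
G1 X0.8 Y3.0
G1 X4.3 Y0.2
G1 X8.8 Y0.8
G1 X11.6 Y4.3
G1 X11.0 Y8.8
; layer 4
G0 Z16.2
G0 X11.0 Y8.8
G1 X7.5 Y11.6
G1 X3.0 Y11.0
G1 X0.2 Y7.5
G1 X0.8 Y3.0
G1 X4.3 Y0.2
G1 X8.8 Y0.8
G1 X11.6 Y4.3
G1 X11.0 Y8.8
; layer 5
G0 Z20.2
G0 X11.0 Y8.8
G1 X7.5 Y11.6
G1 X3.0 Y11.0
G1 X0.2 Y7.5
G1 X0.8 Y3.0
G1 X4.3 Y0.2
G1 X8.8 Y0.8
G1 X11.6 Y4.3
G1 X11.0 Y8.8
M2 ; end

The solid is a regular 8-sided prism (a cylinder approximated with 8 flat sides), circumscribed radius ≈ 5.9 mm, height ≈ 20.2 mm. Slicing at Δz = 4.0 mm — 5 equal slices spanning the solid's height, so layer i sits at z = i·h/5 — gives 5 non-empty perimeters. Each is a 8-segment closed polygon; G0 lifts to the layer z and rapids to the start vertex, then G1 traces the edges.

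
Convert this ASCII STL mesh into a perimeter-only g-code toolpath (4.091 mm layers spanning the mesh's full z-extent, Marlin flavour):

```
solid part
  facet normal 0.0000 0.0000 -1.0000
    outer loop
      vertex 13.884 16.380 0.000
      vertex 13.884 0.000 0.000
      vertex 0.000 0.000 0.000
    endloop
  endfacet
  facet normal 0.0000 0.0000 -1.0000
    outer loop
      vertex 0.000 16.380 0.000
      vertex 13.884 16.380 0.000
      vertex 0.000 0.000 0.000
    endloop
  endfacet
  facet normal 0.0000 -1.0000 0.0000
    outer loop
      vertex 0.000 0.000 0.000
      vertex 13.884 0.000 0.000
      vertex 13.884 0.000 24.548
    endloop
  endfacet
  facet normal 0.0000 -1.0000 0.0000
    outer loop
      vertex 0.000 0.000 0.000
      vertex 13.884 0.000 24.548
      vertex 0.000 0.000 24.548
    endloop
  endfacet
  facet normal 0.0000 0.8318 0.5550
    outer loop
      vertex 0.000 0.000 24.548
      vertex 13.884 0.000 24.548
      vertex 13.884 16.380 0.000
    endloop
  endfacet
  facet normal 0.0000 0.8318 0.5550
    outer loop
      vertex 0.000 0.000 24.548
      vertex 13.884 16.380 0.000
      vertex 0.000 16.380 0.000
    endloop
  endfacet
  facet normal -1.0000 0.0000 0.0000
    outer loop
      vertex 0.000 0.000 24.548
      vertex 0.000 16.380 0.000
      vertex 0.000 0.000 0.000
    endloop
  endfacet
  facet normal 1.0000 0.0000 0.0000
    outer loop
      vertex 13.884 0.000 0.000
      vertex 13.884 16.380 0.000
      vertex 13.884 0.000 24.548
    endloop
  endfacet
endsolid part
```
; perimeter-only toolpath
G21 ; units = mm
G90 ; absolute positioning
G28 ; home
; layer 1
G0 Z4.091
G0 X0.000 Y0.000
G1 X13.884 Y0.000
G1 X13.884 Y13.650
G1 X0.000 Y13.650
G1 X0.000 Y0.000
; layer 2
G0 Z8.183
G0 X0.000 Y0.000
G1 X13.884 Y0.000
G1 X13.884 Y10.920
G1 X0.000 Y10.920
G1 X0.000 Y0.000
; layer 3
G0 Z12.274
G0 X0.000 Y0.000
G1 X13.884 Y0.000
G1 X13.884 Y8.190
G1 X0.000 Y8.190
G1 X0.000 Y0.000
; layer 4
G0 Z16.365
G0 X0.000 Y0.000
G1 X13.884 Y0.000
G1 X13.884 Y5.460
G1 X0.000 Y5.460
G1 X0.000 Y0.000
; layer 5
G0 Z20.457
G0 X0.000 Y0.000
G1 X13.884 Y0.000
G1 X13.884 Y2.730
G1 X0.000 Y2.730
G1 X0.000 Y0.000
M2 ; end

The solid is a wedge (ramp): 13.9 × 16.4 mm base, rising to 24.5 mm along the y=0 edge and sloping linearly to z=0 at y=16.4. Slicing at Δz = 4.091 mm — 6 equal slices spanning the solid's height, so layer i sits at z = i·h/6 — gives 5 non-empty perimeters. Each is a 4-segment closed polygon; G0 lifts to the layer z and rapids to the start vertex, then G1 traces the edges. The cross-section shrinks linearly with z (the slice at the apex is degenerate and omitted).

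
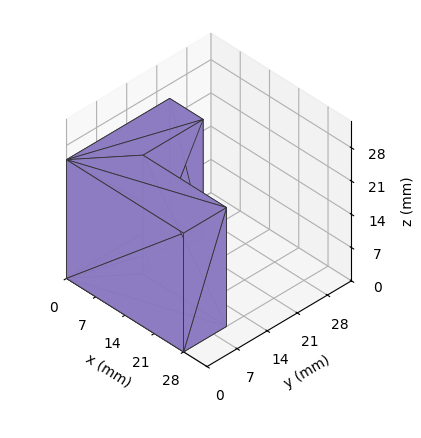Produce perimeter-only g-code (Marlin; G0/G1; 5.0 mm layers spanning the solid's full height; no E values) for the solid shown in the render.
Reading the render: the shape is an L-shaped prism: outer 28 × 24 mm, arm thicknesses ≈ 10 mm (horizontal) and 8 mm (vertical), extruded 25 mm in z (dimensions read to the nearest mm from the axis ticks). For the g-code, the solid's height is divided into equal slices at the stated Δz and each level perimeter traced with G1 moves after a G0 lift.

; perimeter-only toolpath
G21 ; units = mm
G90 ; absolute positioning
G28 ; home
; layer 1
G0 Z5.0
G0 X0.0 Y0.0
G1 X28.0 Y0.0
G1 X28.0 Y10.0
G1 X8.0 Y10.0
G1 X8.0 Y24.0
G1 X0.0 Y24.0
G1 X0.0 Y0.0
; layer 2
G0 Z10.0
G0 X0.0 Y0.0
G1 X28.0 Y0.0
G1 X28.0 Y10.0
G1 X8.0 Y10.0
G1 X8.0 Y24.0
G1 X0.0 Y24.0
G1 X0.0 Y0.0
; layer 3
G0 Z15.0
G0 X0.0 Y0.0
G1 X28.0 Y0.0
G1 X28.0 Y10.0
G1 X8.0 Y10.0
G1 X8.0 Y24.0
G1 X0.0 Y24.0
G1 X0.0 Y0.0
; layer 4
G0 Z20.0
G0 X0.0 Y0.0
G1 X28.0 Y0.0
G1 X28.0 Y10.0
G1 X8.0 Y10.0
G1 X8.0 Y24.0
G1 X0.0 Y24.0
G1 X0.0 Y0.0
; layer 5
G0 Z25.0
G0 X0.0 Y0.0
G1 X28.0 Y0.0
G1 X28.0 Y10.0
G1 X8.0 Y10.0
G1 X8.0 Y24.0
G1 X0.0 Y24.0
G1 X0.0 Y0.0
M2 ; end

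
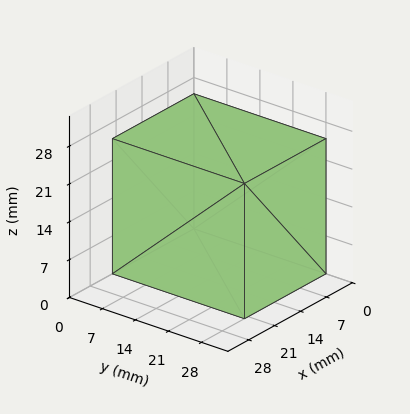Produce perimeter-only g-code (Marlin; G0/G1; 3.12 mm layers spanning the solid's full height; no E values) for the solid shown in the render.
Reading the render: the shape is a rectangular box, roughly 22 × 28 mm footprint and 25 mm tall (dimensions read to the nearest mm from the axis ticks). For the g-code, the solid's height is divided into equal slices at the stated Δz and each level perimeter traced with G1 moves after a G0 lift.

; perimeter-only toolpath
G21 ; units = mm
G90 ; absolute positioning
G28 ; home
; layer 1
G0 Z3.12
G0 X0.00 Y0.00
G1 X22.00 Y0.00
G1 X22.00 Y28.00
G1 X0.00 Y28.00
G1 X0.00 Y0.00
; layer 2
G0 Z6.25
G0 X0.00 Y0.00
G1 X22.00 Y0.00
G1 X22.00 Y28.00
G1 X0.00 Y28.00
G1 X0.00 Y0.00
; layer 3
G0 Z9.38
G0 X0.00 Y0.00
G1 X22.00 Y0.00
G1 X22.00 Y28.00
G1 X0.00 Y28.00
G1 X0.00 Y0.00
; layer 4
G0 Z12.50
G0 X0.00 Y0.00
G1 X22.00 Y0.00
G1 X22.00 Y28.00
G1 X0.00 Y28.00
G1 X0.00 Y0.00
; layer 5
G0 Z15.62
G0 X0.00 Y0.00
G1 X22.00 Y0.00
G1 X22.00 Y28.00
G1 X0.00 Y28.00
G1 X0.00 Y0.00
; layer 6
G0 Z18.75
G0 X0.00 Y0.00
G1 X22.00 Y0.00
G1 X22.00 Y28.00
G1 X0.00 Y28.00
G1 X0.00 Y0.00
; layer 7
G0 Z21.88
G0 X0.00 Y0.00
G1 X22.00 Y0.00
G1 X22.00 Y28.00
G1 X0.00 Y28.00
G1 X0.00 Y0.00
; layer 8
G0 Z25.00
G0 X0.00 Y0.00
G1 X22.00 Y0.00
G1 X22.00 Y28.00
G1 X0.00 Y28.00
G1 X0.00 Y0.00
M2 ; end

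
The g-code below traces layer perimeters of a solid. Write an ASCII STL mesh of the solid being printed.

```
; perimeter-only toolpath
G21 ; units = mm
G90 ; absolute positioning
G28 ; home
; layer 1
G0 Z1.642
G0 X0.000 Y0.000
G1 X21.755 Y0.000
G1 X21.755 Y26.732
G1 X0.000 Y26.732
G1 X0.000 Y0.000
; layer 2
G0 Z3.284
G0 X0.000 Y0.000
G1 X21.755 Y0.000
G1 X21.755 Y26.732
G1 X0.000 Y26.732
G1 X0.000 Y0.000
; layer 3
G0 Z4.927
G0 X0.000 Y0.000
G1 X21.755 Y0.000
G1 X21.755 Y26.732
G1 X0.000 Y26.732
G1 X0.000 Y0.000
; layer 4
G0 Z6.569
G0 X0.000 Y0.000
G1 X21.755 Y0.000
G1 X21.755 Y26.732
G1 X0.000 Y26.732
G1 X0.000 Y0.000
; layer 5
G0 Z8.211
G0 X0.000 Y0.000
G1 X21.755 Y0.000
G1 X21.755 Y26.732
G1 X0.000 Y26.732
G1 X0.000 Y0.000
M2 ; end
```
solid part
  facet normal 0.0000 0.0000 -1.0000
    outer loop
      vertex 21.755 26.732 0.000
      vertex 21.755 0.000 0.000
      vertex 0.000 0.000 0.000
    endloop
  endfacet
  facet normal 0.0000 0.0000 -1.0000
    outer loop
      vertex 0.000 26.732 0.000
      vertex 21.755 26.732 0.000
      vertex 0.000 0.000 0.000
    endloop
  endfacet
  facet normal 0.0000 0.0000 1.0000
    outer loop
      vertex 0.000 0.000 8.211
      vertex 21.755 0.000 8.211
      vertex 21.755 26.732 8.211
    endloop
  endfacet
  facet normal 0.0000 0.0000 1.0000
    outer loop
      vertex 0.000 0.000 8.211
      vertex 21.755 26.732 8.211
      vertex 0.000 26.732 8.211
    endloop
  endfacet
  facet normal 0.0000 -1.0000 0.0000
    outer loop
      vertex 0.000 0.000 0.000
      vertex 21.755 0.000 0.000
      vertex 21.755 0.000 8.211
    endloop
  endfacet
  facet normal 0.0000 -1.0000 0.0000
    outer loop
      vertex 0.000 0.000 0.000
      vertex 21.755 0.000 8.211
      vertex 0.000 0.000 8.211
    endloop
  endfacet
  facet normal 0.0000 1.0000 0.0000
    outer loop
      vertex 21.755 26.732 8.211
      vertex 21.755 26.732 0.000
      vertex 0.000 26.732 0.000
    endloop
  endfacet
  facet normal 0.0000 1.0000 0.0000
    outer loop
      vertex 0.000 26.732 8.211
      vertex 21.755 26.732 8.211
      vertex 0.000 26.732 0.000
    endloop
  endfacet
  facet normal -1.0000 0.0000 0.0000
    outer loop
      vertex 0.000 26.732 8.211
      vertex 0.000 26.732 0.000
      vertex 0.000 0.000 0.000
    endloop
  endfacet
  facet normal -1.0000 0.0000 0.0000
    outer loop
      vertex 0.000 0.000 8.211
      vertex 0.000 26.732 8.211
      vertex 0.000 0.000 0.000
    endloop
  endfacet
  facet normal 1.0000 0.0000 0.0000
    outer loop
      vertex 21.755 0.000 0.000
      vertex 21.755 26.732 0.000
      vertex 21.755 26.732 8.211
    endloop
  endfacet
  facet normal 1.0000 0.0000 0.0000
    outer loop
      vertex 21.755 0.000 0.000
      vertex 21.755 26.732 8.211
      vertex 21.755 0.000 8.211
    endloop
  endfacet
endsolid part

The G0 Z moves step by Δz≈1.642 mm. Every layer's G1 loop is the same polygon, so the solid is a straight extrusion of it from z=0 to z≈8.21. Closing with flat bottom and top caps and triangulating gives 12 facets — a rectangular box, roughly 21.8 × 26.7 mm footprint and 8.21 mm tall.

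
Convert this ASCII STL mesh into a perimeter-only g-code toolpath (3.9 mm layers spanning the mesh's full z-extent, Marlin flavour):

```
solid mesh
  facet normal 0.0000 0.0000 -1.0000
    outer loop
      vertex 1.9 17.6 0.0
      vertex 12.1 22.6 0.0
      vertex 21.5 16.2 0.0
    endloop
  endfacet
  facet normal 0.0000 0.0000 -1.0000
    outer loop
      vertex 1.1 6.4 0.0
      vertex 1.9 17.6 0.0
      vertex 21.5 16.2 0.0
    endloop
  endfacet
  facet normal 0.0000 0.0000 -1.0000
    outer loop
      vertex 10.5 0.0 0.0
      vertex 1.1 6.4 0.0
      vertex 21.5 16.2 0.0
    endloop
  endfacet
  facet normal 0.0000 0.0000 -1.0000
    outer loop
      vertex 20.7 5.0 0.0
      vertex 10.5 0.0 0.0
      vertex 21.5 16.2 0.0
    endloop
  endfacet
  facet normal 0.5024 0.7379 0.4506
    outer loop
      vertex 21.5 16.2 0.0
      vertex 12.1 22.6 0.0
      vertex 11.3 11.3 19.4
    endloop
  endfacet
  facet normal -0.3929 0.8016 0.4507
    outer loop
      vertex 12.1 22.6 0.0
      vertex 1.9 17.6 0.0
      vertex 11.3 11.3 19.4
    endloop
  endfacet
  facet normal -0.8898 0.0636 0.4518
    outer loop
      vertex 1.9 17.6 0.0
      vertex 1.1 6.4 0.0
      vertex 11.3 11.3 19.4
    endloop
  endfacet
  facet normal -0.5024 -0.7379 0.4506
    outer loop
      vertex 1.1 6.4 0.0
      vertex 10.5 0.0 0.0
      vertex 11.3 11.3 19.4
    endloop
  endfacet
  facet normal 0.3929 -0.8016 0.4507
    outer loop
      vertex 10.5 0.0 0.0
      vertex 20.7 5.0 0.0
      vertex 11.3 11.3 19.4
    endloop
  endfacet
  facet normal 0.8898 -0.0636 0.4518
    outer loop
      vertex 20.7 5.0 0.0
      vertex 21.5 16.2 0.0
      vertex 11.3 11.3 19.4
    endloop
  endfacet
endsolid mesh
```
; perimeter-only toolpath
G21 ; units = mm
G90 ; absolute positioning
G28 ; home
; layer 1
G0 Z3.9
G0 X19.5 Y15.2
G1 X11.9 Y20.3
G1 X3.8 Y16.3
G1 X3.1 Y7.4
G1 X10.7 Y2.3
G1 X18.8 Y6.3
G1 X19.5 Y15.2
; layer 2
G0 Z7.8
G0 X17.4 Y14.2
G1 X11.8 Y18.1
G1 X5.7 Y15.1
G1 X5.2 Y8.4
G1 X10.8 Y4.5
G1 X16.9 Y7.5
G1 X17.4 Y14.2
; layer 3
G0 Z11.6
G0 X15.4 Y13.3
G1 X11.6 Y15.8
G1 X7.5 Y13.8
G1 X7.2 Y9.3
G1 X11.0 Y6.8
G1 X15.1 Y8.8
G1 X15.4 Y13.3
; layer 4
G0 Z15.5
G0 X13.3 Y12.3
G1 X11.5 Y13.6
G1 X9.4 Y12.6
G1 X9.3 Y10.3
G1 X11.1 Y9.0
G1 X13.2 Y10.0
G1 X13.3 Y12.3
M2 ; end

The solid is a regular 6-sided pyramid, base circumscribed radius ≈ 11.3 mm, apex at z ≈ 19.4 mm. Slicing at Δz = 3.9 mm — 5 equal slices spanning the solid's height, so layer i sits at z = i·h/5 — gives 4 non-empty perimeters. Each is a 6-segment closed polygon; G0 lifts to the layer z and rapids to the start vertex, then G1 traces the edges. The cross-section shrinks linearly with z (the slice at the apex is degenerate and omitted).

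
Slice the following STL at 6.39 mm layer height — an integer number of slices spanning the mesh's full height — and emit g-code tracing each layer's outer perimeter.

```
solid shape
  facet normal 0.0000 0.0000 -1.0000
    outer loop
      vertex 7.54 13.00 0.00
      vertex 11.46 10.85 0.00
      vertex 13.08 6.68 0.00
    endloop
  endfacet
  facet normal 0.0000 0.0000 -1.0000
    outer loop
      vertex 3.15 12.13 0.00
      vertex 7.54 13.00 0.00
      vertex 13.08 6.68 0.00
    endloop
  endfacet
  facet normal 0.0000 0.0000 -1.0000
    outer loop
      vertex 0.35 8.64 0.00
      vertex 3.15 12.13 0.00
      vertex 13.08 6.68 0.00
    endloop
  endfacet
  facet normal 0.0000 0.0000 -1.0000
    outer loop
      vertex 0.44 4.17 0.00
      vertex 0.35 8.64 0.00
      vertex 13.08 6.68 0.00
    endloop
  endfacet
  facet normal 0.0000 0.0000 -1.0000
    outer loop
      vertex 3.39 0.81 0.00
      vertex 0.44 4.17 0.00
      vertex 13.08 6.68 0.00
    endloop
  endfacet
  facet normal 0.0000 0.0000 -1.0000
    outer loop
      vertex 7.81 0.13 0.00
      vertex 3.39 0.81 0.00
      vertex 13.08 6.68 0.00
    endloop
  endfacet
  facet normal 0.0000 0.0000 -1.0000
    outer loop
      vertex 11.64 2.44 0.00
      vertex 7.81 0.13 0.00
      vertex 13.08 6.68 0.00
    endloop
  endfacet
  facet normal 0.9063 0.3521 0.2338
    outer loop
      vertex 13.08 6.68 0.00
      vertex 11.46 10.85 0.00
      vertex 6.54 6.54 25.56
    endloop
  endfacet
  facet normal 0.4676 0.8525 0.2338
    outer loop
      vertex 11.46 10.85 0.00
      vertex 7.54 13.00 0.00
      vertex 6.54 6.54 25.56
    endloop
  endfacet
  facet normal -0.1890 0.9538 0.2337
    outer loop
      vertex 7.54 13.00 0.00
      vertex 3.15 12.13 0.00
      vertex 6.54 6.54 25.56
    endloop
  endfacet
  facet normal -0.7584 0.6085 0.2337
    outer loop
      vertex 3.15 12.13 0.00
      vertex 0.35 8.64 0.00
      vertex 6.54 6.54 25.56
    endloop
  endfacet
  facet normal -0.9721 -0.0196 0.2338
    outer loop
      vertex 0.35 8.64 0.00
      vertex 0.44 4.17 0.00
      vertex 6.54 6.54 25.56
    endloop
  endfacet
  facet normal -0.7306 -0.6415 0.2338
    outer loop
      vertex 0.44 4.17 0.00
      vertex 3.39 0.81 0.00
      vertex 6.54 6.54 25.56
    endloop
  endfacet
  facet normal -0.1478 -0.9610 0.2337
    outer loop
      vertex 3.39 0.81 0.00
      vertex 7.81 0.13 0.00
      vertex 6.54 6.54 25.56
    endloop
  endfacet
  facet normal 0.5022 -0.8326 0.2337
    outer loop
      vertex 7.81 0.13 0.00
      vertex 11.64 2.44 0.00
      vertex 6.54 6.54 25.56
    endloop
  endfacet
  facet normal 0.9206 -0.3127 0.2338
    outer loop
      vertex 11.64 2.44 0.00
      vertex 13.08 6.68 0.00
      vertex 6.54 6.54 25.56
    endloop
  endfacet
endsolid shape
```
; perimeter-only toolpath
G21 ; units = mm
G90 ; absolute positioning
G28 ; home
; layer 1
G0 Z6.39
G0 X11.45 Y6.64
G1 X10.23 Y9.77
G1 X7.29 Y11.38
G1 X4.00 Y10.73
G1 X1.90 Y8.12
G1 X1.97 Y4.76
G1 X4.18 Y2.24
G1 X7.49 Y1.73
G1 X10.37 Y3.46
G1 X11.45 Y6.64
; layer 2
G0 Z12.78
G0 X9.81 Y6.61
G1 X9.00 Y8.70
G1 X7.04 Y9.77
G1 X4.84 Y9.34
G1 X3.44 Y7.59
G1 X3.49 Y5.36
G1 X4.96 Y3.67
G1 X7.17 Y3.33
G1 X9.09 Y4.49
G1 X9.81 Y6.61
; layer 3
G0 Z19.17
G0 X8.18 Y6.58
G1 X7.77 Y7.62
G1 X6.79 Y8.16
G1 X5.69 Y7.94
G1 X4.99 Y7.07
G1 X5.02 Y5.95
G1 X5.75 Y5.11
G1 X6.86 Y4.94
G1 X7.82 Y5.52
G1 X8.18 Y6.58
M2 ; end

The solid is a regular 9-sided pyramid, base circumscribed radius ≈ 6.54 mm, apex at z ≈ 25.6 mm. Slicing at Δz = 6.39 mm — 4 equal slices spanning the solid's height, so layer i sits at z = i·h/4 — gives 3 non-empty perimeters. Each is a 9-segment closed polygon; G0 lifts to the layer z and rapids to the start vertex, then G1 traces the edges. The cross-section shrinks linearly with z (the slice at the apex is degenerate and omitted).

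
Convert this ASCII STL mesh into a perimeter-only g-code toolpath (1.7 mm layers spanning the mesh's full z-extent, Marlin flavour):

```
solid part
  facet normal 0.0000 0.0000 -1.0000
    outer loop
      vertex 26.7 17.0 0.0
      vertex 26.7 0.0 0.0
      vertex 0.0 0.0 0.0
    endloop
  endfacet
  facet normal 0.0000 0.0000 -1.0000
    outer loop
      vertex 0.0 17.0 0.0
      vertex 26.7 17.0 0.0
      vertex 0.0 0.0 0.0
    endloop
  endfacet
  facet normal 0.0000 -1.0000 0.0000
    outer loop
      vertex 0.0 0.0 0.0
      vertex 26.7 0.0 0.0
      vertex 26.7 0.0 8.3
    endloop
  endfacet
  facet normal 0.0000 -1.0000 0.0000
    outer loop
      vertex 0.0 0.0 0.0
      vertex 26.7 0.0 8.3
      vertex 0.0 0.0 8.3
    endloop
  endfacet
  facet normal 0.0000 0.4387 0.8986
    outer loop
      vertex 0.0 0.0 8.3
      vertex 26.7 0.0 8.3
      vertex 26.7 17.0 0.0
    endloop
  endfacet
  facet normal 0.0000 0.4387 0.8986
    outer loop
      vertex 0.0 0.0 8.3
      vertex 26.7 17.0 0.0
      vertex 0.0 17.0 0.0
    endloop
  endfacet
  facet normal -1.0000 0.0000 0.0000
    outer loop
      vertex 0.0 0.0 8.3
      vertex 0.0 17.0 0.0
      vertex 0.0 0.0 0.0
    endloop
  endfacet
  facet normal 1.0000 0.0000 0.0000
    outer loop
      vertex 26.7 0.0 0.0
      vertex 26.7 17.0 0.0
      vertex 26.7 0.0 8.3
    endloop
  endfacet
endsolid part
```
; perimeter-only toolpath
G21 ; units = mm
G90 ; absolute positioning
G28 ; home
; layer 1
G0 Z1.7
G0 X0.0 Y0.0
G1 X26.7 Y0.0
G1 X26.7 Y13.6
G1 X0.0 Y13.6
G1 X0.0 Y0.0
; layer 2
G0 Z3.3
G0 X0.0 Y0.0
G1 X26.7 Y0.0
G1 X26.7 Y10.2
G1 X0.0 Y10.2
G1 X0.0 Y0.0
; layer 3
G0 Z5.0
G0 X0.0 Y0.0
G1 X26.7 Y0.0
G1 X26.7 Y6.8
G1 X0.0 Y6.8
G1 X0.0 Y0.0
; layer 4
G0 Z6.6
G0 X0.0 Y0.0
G1 X26.7 Y0.0
G1 X26.7 Y3.4
G1 X0.0 Y3.4
G1 X0.0 Y0.0
M2 ; end

The solid is a wedge (ramp): 26.7 × 17 mm base, rising to 8.3 mm along the y=0 edge and sloping linearly to z=0 at y=17. Slicing at Δz = 1.7 mm — 5 equal slices spanning the solid's height, so layer i sits at z = i·h/5 — gives 4 non-empty perimeters. Each is a 4-segment closed polygon; G0 lifts to the layer z and rapids to the start vertex, then G1 traces the edges. The cross-section shrinks linearly with z (the slice at the apex is degenerate and omitted).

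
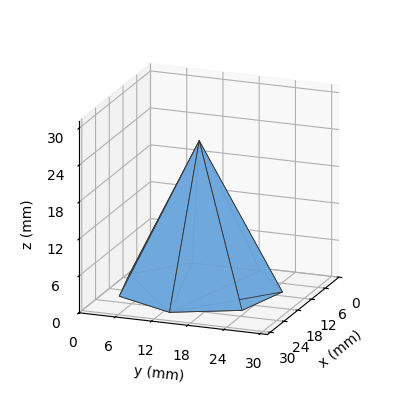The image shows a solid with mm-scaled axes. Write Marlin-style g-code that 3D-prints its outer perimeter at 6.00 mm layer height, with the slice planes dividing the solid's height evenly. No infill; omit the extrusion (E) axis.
Reading the render: the shape is a regular 7-sided pyramid, base circumscribed radius ≈ 13 mm, apex at z ≈ 24 mm (dimensions read to the nearest mm from the axis ticks). For the g-code, the solid's height is divided into equal slices at the stated Δz and each level perimeter traced with G1 moves after a G0 lift.

; perimeter-only toolpath
G21 ; units = mm
G90 ; absolute positioning
G28 ; home
; layer 1
G0 Z6.00
G0 X22.75 Y13.00
G1 X19.08 Y20.62
G1 X10.83 Y22.50
G1 X4.22 Y17.23
G1 X4.22 Y8.77
G1 X10.83 Y3.50
G1 X19.08 Y5.38
G1 X22.75 Y13.00
; layer 2
G0 Z12.00
G0 X19.50 Y13.00
G1 X17.05 Y18.08
G1 X11.55 Y19.34
G1 X7.14 Y15.82
G1 X7.14 Y10.18
G1 X11.55 Y6.67
G1 X17.05 Y7.92
G1 X19.50 Y13.00
; layer 3
G0 Z18.00
G0 X16.25 Y13.00
G1 X15.03 Y15.54
G1 X12.28 Y16.17
G1 X10.07 Y14.41
G1 X10.07 Y11.59
G1 X12.28 Y9.83
G1 X15.03 Y10.46
G1 X16.25 Y13.00
M2 ; end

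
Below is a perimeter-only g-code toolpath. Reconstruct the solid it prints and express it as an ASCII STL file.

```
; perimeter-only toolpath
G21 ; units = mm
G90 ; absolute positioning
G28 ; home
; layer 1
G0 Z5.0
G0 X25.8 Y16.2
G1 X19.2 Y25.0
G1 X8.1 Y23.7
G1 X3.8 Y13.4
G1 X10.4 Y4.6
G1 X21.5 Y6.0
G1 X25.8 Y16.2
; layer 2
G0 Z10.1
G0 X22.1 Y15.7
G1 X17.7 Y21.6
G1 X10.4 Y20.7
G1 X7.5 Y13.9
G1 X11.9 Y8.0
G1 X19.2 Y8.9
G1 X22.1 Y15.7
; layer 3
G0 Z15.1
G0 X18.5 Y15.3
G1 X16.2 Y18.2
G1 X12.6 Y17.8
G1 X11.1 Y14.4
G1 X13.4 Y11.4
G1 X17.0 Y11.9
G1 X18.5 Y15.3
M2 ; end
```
solid part
  facet normal 0.0000 0.0000 -1.0000
    outer loop
      vertex 5.9 26.6 0.0
      vertex 20.6 28.4 0.0
      vertex 29.5 16.6 0.0
    endloop
  endfacet
  facet normal 0.0000 0.0000 -1.0000
    outer loop
      vertex 0.1 13.0 0.0
      vertex 5.9 26.6 0.0
      vertex 29.5 16.6 0.0
    endloop
  endfacet
  facet normal 0.0000 0.0000 -1.0000
    outer loop
      vertex 9.0 1.2 0.0
      vertex 0.1 13.0 0.0
      vertex 29.5 16.6 0.0
    endloop
  endfacet
  facet normal 0.0000 0.0000 -1.0000
    outer loop
      vertex 23.7 3.0 0.0
      vertex 9.0 1.2 0.0
      vertex 29.5 16.6 0.0
    endloop
  endfacet
  facet normal 0.6731 0.5077 0.5377
    outer loop
      vertex 29.5 16.6 0.0
      vertex 20.6 28.4 0.0
      vertex 14.8 14.8 20.1
    endloop
  endfacet
  facet normal -0.1025 0.8373 0.5370
    outer loop
      vertex 20.6 28.4 0.0
      vertex 5.9 26.6 0.0
      vertex 14.8 14.8 20.1
    endloop
  endfacet
  facet normal -0.7756 0.3308 0.5376
    outer loop
      vertex 5.9 26.6 0.0
      vertex 0.1 13.0 0.0
      vertex 14.8 14.8 20.1
    endloop
  endfacet
  facet normal -0.6731 -0.5077 0.5377
    outer loop
      vertex 0.1 13.0 0.0
      vertex 9.0 1.2 0.0
      vertex 14.8 14.8 20.1
    endloop
  endfacet
  facet normal 0.1025 -0.8373 0.5370
    outer loop
      vertex 9.0 1.2 0.0
      vertex 23.7 3.0 0.0
      vertex 14.8 14.8 20.1
    endloop
  endfacet
  facet normal 0.7756 -0.3308 0.5376
    outer loop
      vertex 23.7 3.0 0.0
      vertex 29.5 16.6 0.0
      vertex 14.8 14.8 20.1
    endloop
  endfacet
endsolid part

The G0 Z moves step by Δz≈5.0 mm. The G1 loops shrink linearly with z, so the solid tapers from its base footprint up to z≈20.1. Closing with a flat bottom cap and the tapered top and triangulating gives 10 facets — a regular 6-sided pyramid, base circumscribed radius ≈ 14.8 mm, apex at z ≈ 20.1 mm.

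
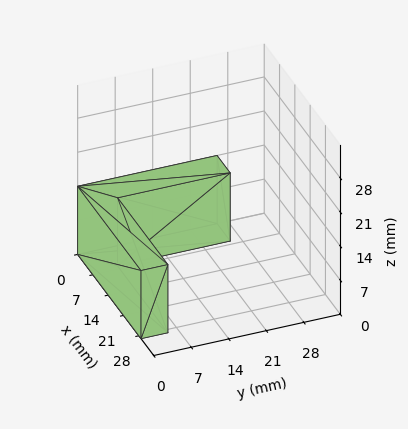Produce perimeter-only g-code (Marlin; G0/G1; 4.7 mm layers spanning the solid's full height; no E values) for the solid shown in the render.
Reading the render: the shape is an L-shaped prism: outer 29 × 26 mm, arm thicknesses ≈ 5 mm (horizontal) and 6 mm (vertical), extruded 14 mm in z (dimensions read to the nearest mm from the axis ticks). For the g-code, the solid's height is divided into equal slices at the stated Δz and each level perimeter traced with G1 moves after a G0 lift.

; perimeter-only toolpath
G21 ; units = mm
G90 ; absolute positioning
G28 ; home
; layer 1
G0 Z4.7
G0 X0.0 Y0.0
G1 X29.0 Y0.0
G1 X29.0 Y5.0
G1 X6.0 Y5.0
G1 X6.0 Y26.0
G1 X0.0 Y26.0
G1 X0.0 Y0.0
; layer 2
G0 Z9.3
G0 X0.0 Y0.0
G1 X29.0 Y0.0
G1 X29.0 Y5.0
G1 X6.0 Y5.0
G1 X6.0 Y26.0
G1 X0.0 Y26.0
G1 X0.0 Y0.0
; layer 3
G0 Z14.0
G0 X0.0 Y0.0
G1 X29.0 Y0.0
G1 X29.0 Y5.0
G1 X6.0 Y5.0
G1 X6.0 Y26.0
G1 X0.0 Y26.0
G1 X0.0 Y0.0
M2 ; end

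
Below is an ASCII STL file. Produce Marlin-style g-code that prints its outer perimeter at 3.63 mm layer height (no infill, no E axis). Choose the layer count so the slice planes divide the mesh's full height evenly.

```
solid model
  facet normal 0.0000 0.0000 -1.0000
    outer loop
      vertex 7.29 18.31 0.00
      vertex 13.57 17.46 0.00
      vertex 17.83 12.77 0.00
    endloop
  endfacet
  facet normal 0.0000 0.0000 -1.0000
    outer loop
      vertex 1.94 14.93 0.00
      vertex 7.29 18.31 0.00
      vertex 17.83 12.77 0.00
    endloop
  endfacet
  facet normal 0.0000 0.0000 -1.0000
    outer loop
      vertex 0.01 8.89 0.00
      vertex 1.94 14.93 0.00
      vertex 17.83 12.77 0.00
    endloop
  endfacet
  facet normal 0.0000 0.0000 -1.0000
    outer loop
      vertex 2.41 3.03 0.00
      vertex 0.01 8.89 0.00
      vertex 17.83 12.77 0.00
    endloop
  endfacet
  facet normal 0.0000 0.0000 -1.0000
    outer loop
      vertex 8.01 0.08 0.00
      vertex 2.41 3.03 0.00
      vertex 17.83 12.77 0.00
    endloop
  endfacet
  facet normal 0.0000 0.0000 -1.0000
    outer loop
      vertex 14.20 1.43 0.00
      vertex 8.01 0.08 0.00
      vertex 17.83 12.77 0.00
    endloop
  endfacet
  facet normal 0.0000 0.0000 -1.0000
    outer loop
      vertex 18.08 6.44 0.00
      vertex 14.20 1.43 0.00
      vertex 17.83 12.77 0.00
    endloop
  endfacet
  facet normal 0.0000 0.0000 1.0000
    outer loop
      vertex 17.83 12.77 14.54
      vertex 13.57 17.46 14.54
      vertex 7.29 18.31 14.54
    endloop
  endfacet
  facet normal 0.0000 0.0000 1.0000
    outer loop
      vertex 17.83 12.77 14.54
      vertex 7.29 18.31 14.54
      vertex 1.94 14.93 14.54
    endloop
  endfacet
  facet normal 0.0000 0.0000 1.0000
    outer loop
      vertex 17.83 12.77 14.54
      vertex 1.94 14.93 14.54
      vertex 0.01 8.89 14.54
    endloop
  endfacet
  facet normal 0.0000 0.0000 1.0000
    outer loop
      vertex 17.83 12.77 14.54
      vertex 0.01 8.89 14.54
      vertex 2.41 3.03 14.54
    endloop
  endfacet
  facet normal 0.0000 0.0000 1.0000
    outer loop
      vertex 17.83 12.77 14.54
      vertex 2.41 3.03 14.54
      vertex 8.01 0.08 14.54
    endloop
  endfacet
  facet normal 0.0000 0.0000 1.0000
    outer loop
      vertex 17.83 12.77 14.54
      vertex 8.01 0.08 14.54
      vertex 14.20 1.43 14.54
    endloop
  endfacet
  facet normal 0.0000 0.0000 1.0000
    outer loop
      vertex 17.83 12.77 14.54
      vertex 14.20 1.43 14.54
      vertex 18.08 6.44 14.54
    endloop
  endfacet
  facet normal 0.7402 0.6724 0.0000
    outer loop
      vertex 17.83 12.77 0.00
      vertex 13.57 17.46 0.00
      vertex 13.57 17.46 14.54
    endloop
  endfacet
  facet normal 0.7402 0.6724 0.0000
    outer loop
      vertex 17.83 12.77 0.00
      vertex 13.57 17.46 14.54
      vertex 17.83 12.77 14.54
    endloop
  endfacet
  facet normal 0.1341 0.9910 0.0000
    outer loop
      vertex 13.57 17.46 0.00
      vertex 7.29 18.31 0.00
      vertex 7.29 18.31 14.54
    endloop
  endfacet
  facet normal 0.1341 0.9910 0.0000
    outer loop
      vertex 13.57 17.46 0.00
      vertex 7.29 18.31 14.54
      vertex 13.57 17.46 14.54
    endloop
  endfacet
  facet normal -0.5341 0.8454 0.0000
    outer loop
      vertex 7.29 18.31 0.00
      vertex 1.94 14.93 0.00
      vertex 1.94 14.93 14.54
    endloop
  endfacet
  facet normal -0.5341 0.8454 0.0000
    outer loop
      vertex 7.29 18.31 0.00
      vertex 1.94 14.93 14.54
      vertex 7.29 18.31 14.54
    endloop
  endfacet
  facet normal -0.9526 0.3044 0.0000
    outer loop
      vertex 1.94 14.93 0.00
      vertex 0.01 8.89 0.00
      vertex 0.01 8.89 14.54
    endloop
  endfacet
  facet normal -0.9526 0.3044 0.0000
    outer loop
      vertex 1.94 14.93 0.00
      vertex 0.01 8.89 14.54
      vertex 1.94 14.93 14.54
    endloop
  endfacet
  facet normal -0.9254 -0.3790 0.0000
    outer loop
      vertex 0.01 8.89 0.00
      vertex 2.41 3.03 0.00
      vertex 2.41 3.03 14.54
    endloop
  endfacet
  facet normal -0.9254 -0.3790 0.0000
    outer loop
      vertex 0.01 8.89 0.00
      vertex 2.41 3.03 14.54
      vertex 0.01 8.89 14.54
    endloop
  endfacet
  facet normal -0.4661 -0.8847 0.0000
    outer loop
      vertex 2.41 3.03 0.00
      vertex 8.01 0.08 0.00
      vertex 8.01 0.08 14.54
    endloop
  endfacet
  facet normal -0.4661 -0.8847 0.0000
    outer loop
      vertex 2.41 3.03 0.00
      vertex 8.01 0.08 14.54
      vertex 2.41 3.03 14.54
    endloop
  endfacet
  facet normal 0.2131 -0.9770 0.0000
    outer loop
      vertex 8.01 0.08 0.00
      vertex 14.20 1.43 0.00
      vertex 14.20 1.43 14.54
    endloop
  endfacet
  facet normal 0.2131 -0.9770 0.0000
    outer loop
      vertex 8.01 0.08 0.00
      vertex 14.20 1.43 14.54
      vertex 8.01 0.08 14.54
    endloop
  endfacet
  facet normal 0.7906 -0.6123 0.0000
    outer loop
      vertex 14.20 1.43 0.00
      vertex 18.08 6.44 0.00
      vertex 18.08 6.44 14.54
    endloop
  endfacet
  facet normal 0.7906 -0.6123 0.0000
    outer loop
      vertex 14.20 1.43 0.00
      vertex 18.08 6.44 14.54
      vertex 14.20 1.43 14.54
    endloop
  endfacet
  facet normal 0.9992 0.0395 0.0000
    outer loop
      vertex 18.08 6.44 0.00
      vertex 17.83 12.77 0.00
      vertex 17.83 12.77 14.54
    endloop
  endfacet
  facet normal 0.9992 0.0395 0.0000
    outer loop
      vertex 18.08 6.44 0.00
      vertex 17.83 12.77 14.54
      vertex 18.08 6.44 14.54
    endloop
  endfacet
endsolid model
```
; perimeter-only toolpath
G21 ; units = mm
G90 ; absolute positioning
G28 ; home
; layer 1
G0 Z3.63
G0 X17.83 Y12.77
G1 X13.57 Y17.46
G1 X7.29 Y18.31
G1 X1.94 Y14.93
G1 X0.01 Y8.89
G1 X2.41 Y3.03
G1 X8.01 Y0.08
G1 X14.20 Y1.43
G1 X18.08 Y6.44
G1 X17.83 Y12.77
; layer 2
G0 Z7.27
G0 X17.83 Y12.77
G1 X13.57 Y17.46
G1 X7.29 Y18.31
G1 X1.94 Y14.93
G1 X0.01 Y8.89
G1 X2.41 Y3.03
G1 X8.01 Y0.08
G1 X14.20 Y1.43
G1 X18.08 Y6.44
G1 X17.83 Y12.77
; layer 3
G0 Z10.90
G0 X17.83 Y12.77
G1 X13.57 Y17.46
G1 X7.29 Y18.31
G1 X1.94 Y14.93
G1 X0.01 Y8.89
G1 X2.41 Y3.03
G1 X8.01 Y0.08
G1 X14.20 Y1.43
G1 X18.08 Y6.44
G1 X17.83 Y12.77
; layer 4
G0 Z14.54
G0 X17.83 Y12.77
G1 X13.57 Y17.46
G1 X7.29 Y18.31
G1 X1.94 Y14.93
G1 X0.01 Y8.89
G1 X2.41 Y3.03
G1 X8.01 Y0.08
G1 X14.20 Y1.43
G1 X18.08 Y6.44
G1 X17.83 Y12.77
M2 ; end

The solid is a regular 9-sided prism (a cylinder approximated with 9 flat sides), circumscribed radius ≈ 9.26 mm, height ≈ 14.5 mm. Slicing at Δz = 3.63 mm — 4 equal slices spanning the solid's height, so layer i sits at z = i·h/4 — gives 4 non-empty perimeters. Each is a 9-segment closed polygon; G0 lifts to the layer z and rapids to the start vertex, then G1 traces the edges.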